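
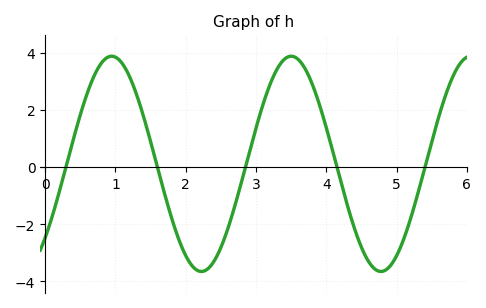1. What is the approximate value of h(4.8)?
-3.6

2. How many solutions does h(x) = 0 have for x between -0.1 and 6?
5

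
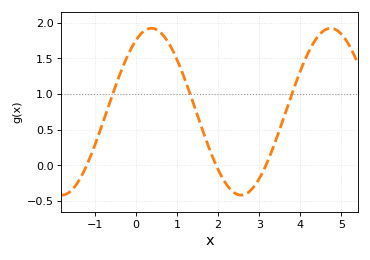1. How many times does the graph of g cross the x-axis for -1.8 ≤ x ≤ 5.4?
3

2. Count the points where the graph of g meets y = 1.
3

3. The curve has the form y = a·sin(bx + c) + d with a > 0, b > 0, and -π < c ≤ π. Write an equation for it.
y = 1.17sin(1.4x + 1) + 0.75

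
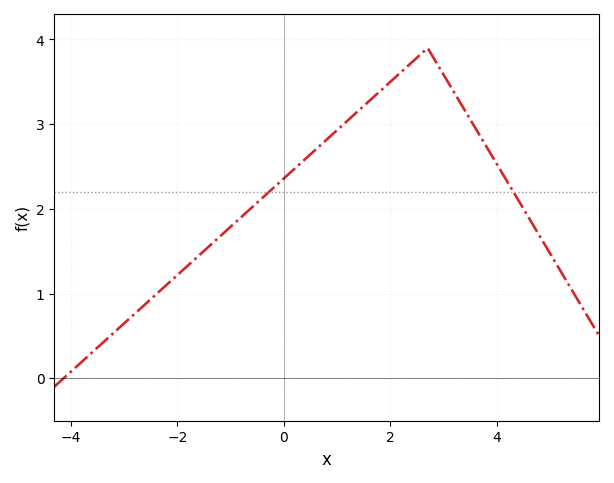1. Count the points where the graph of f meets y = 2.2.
2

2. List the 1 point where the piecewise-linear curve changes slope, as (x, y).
(2.7, 3.9)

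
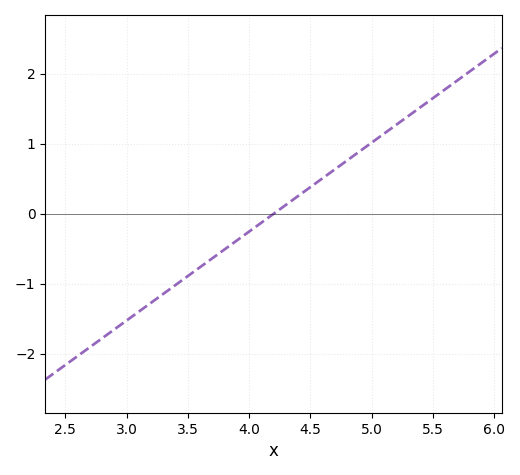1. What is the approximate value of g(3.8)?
-0.508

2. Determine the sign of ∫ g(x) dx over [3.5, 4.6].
negative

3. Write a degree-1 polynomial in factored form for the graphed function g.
y = 1.27(x - 4.2)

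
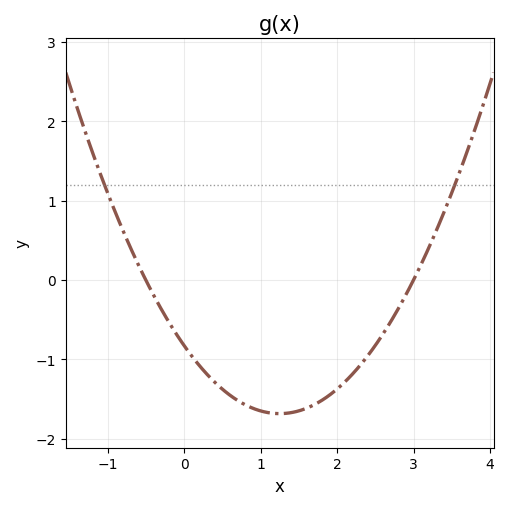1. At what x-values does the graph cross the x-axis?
-0.5, 3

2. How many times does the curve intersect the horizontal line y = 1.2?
2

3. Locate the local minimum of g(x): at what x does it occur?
1.3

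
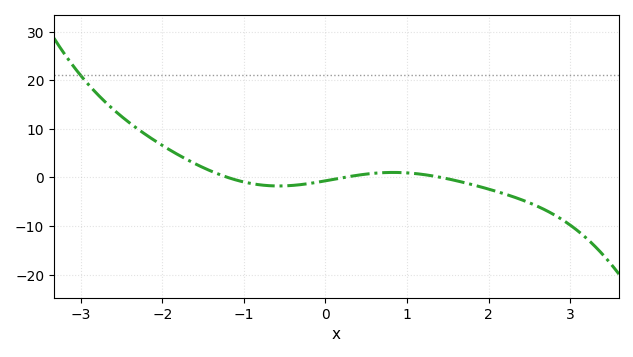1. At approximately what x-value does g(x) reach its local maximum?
0.8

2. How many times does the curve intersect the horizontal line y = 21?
1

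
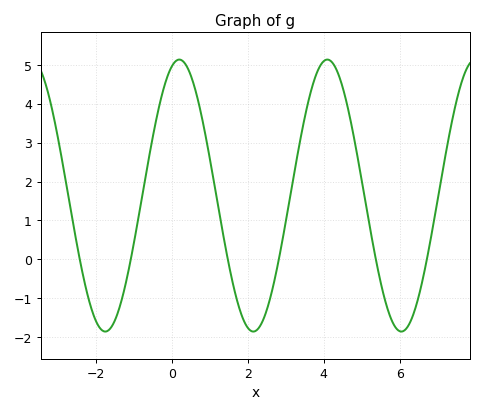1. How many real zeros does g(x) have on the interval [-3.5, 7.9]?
6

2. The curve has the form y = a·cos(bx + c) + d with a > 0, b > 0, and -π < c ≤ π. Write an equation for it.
y = 3.5cos(1.61x - 0.31) + 1.64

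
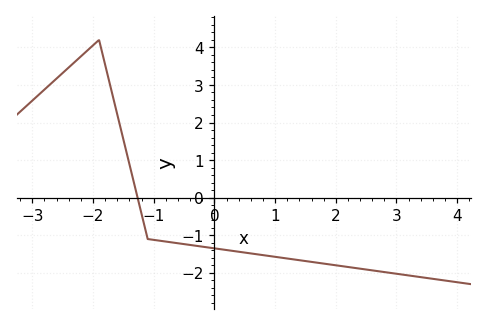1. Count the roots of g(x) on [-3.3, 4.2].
1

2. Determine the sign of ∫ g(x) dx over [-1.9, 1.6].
negative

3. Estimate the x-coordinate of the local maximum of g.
-1.9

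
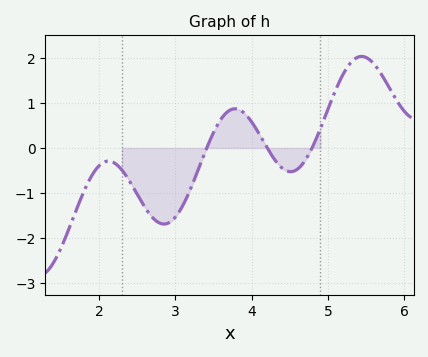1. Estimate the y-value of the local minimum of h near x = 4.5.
-0.5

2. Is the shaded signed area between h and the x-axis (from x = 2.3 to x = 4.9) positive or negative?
negative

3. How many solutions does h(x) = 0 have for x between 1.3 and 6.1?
3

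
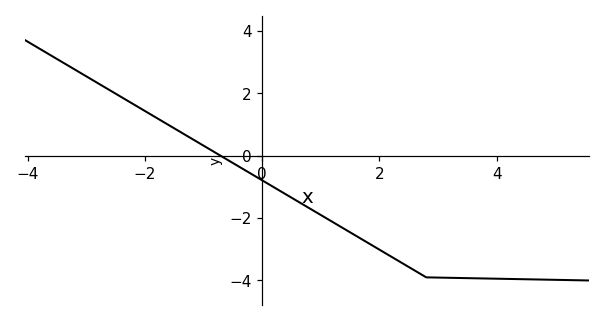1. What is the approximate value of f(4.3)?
-3.95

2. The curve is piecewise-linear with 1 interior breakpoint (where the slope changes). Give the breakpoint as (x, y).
(2.8, -3.9)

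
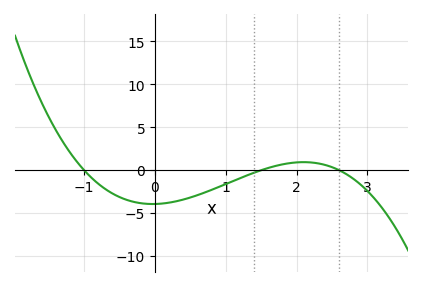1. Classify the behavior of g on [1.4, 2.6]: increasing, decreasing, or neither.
neither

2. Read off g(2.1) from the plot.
1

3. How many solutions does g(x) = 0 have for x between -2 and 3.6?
3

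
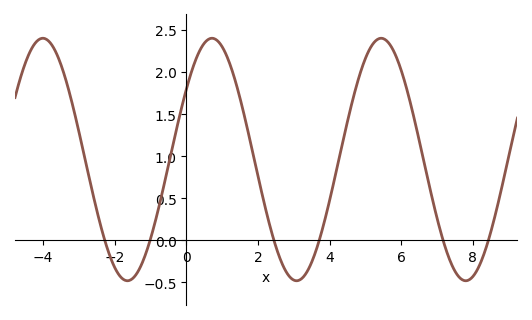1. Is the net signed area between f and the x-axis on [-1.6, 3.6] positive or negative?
positive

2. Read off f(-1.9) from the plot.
-0.4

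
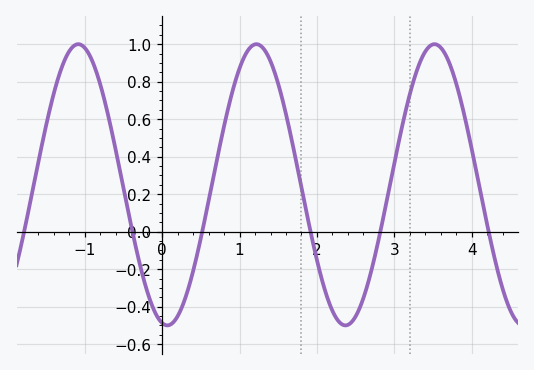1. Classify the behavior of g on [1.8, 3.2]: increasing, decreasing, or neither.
neither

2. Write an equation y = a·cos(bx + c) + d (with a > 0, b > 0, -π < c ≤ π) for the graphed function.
y = 0.75cos(2.7x + 3) + 0.25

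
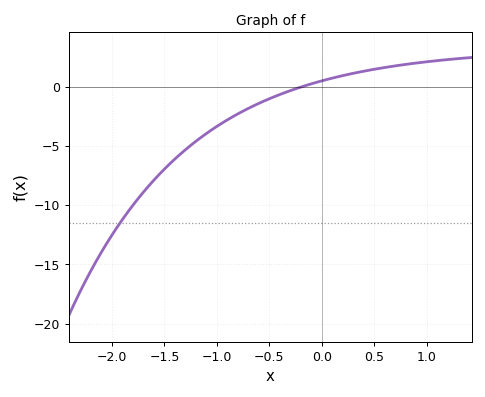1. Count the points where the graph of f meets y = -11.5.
1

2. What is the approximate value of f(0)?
0.49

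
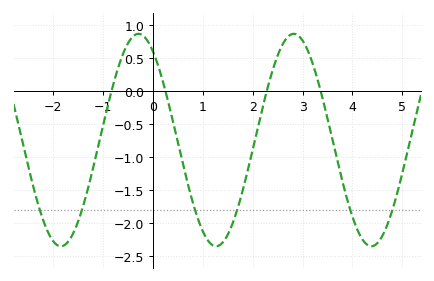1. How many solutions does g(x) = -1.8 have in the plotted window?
6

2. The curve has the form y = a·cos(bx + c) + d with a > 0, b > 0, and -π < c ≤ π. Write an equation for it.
y = 1.61cos(2.02x + 0.58) - 0.74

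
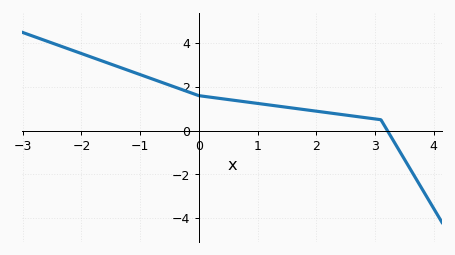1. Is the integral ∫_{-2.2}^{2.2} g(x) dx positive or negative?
positive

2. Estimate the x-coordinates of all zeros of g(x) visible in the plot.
3.21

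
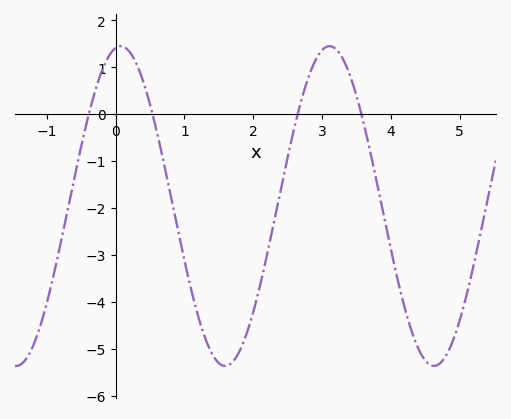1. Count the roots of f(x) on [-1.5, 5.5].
4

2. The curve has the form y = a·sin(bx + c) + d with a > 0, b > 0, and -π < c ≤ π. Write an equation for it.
y = 3.41sin(2.1x + 1.4) - 1.96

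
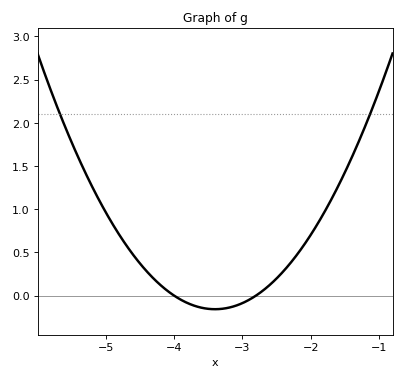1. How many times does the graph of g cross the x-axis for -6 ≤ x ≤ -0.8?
2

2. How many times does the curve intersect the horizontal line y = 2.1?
2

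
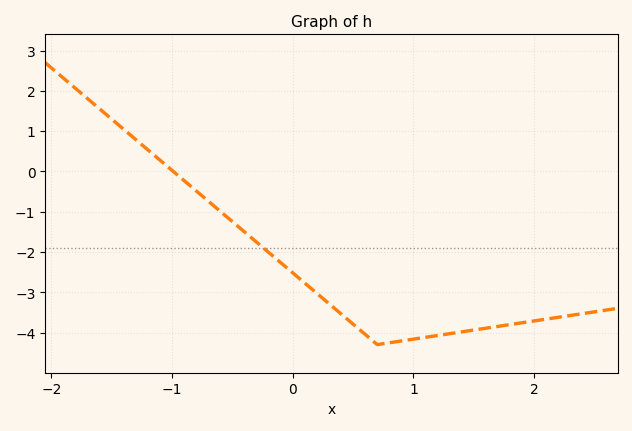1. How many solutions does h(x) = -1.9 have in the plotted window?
1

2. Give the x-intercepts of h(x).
-1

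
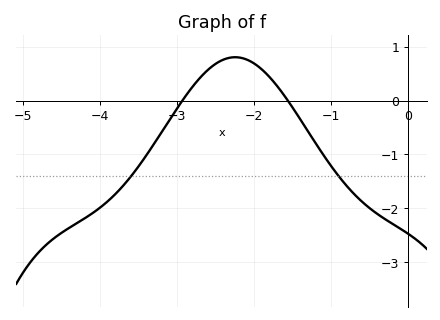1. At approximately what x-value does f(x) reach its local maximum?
-2.24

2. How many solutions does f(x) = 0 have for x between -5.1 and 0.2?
2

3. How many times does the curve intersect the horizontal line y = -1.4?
2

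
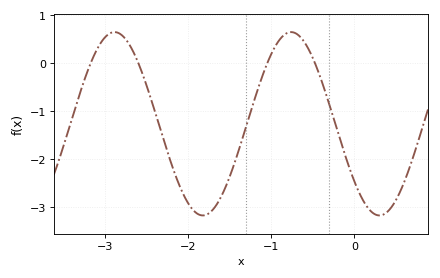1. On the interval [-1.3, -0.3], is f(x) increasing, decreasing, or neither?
neither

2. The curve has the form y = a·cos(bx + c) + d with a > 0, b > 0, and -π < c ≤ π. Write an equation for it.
y = 1.91cos(3x + 2.3) - 1.26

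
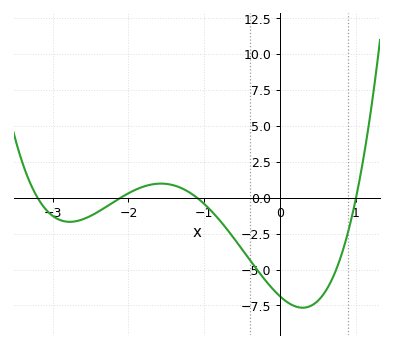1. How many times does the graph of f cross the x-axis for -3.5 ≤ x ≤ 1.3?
4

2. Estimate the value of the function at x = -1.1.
0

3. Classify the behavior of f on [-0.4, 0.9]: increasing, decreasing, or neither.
neither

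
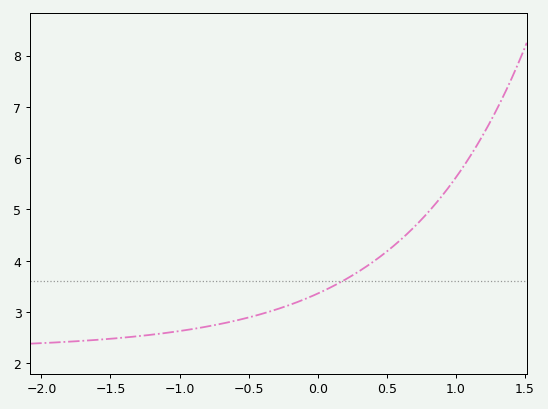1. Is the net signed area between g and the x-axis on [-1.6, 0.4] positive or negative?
positive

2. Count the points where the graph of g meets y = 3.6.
1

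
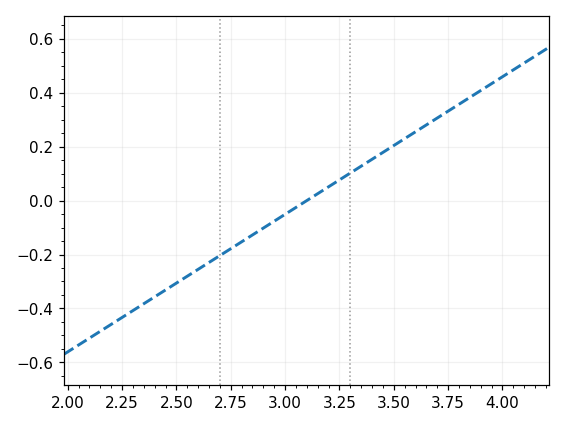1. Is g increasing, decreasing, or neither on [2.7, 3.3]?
increasing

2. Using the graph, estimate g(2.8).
-0.153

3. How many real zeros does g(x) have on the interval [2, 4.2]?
1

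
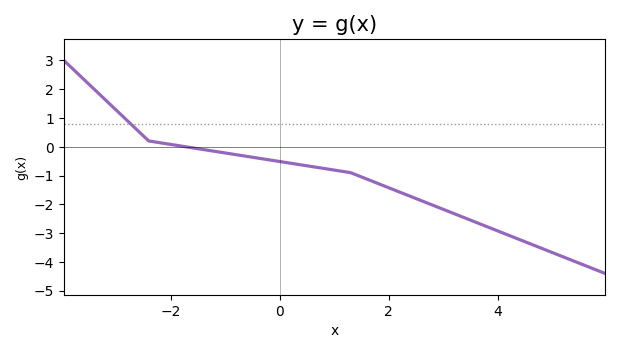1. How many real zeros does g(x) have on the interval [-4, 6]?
1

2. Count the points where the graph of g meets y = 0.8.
1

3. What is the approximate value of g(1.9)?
-1.4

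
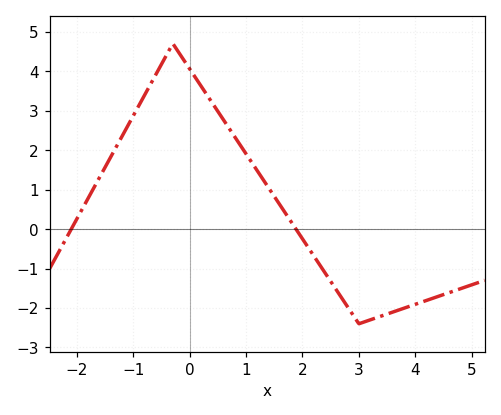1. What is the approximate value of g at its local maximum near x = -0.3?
4.7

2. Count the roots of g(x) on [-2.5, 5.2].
2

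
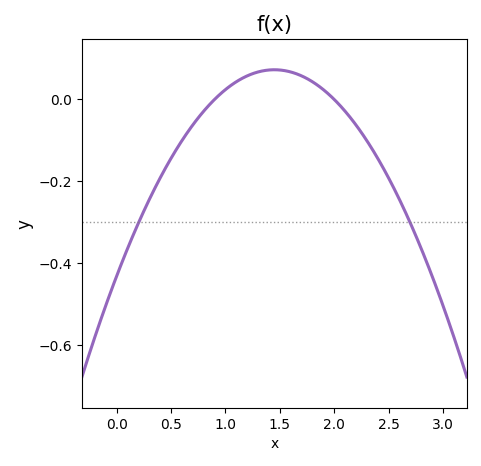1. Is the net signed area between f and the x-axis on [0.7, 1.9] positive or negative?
positive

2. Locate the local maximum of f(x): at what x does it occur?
1.45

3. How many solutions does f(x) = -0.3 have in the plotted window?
2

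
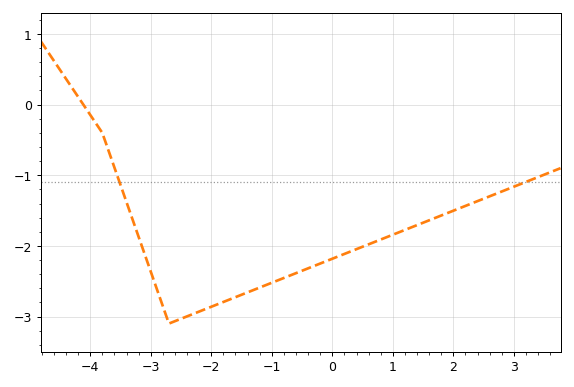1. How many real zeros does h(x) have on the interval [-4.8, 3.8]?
1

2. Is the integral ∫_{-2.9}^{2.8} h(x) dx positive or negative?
negative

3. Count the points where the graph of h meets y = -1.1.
2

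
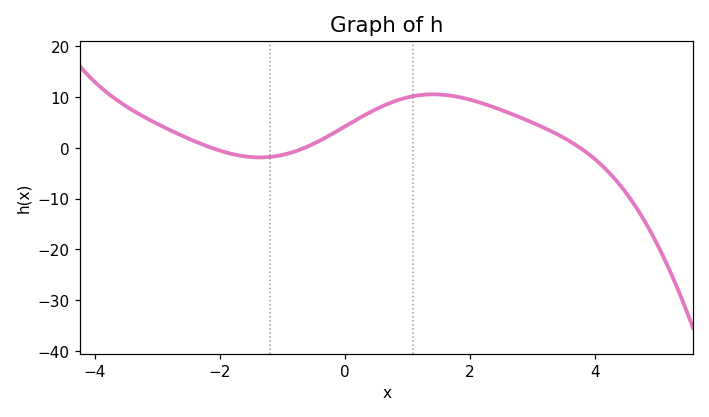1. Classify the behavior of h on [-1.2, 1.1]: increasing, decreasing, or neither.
increasing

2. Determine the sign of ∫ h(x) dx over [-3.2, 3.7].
positive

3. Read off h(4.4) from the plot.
-7.29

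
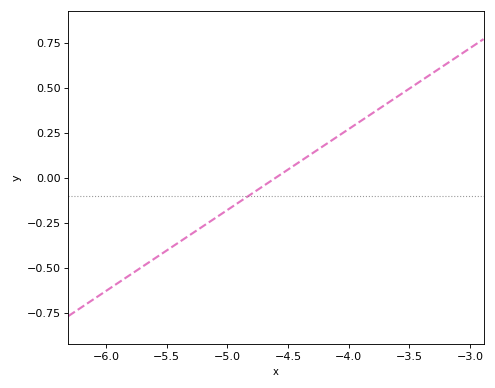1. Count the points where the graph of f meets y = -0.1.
1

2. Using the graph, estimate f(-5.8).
-0.54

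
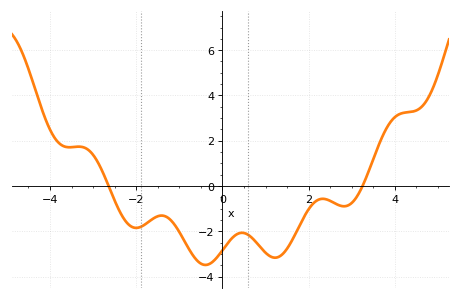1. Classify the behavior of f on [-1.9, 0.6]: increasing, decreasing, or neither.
neither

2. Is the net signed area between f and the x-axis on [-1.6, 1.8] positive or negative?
negative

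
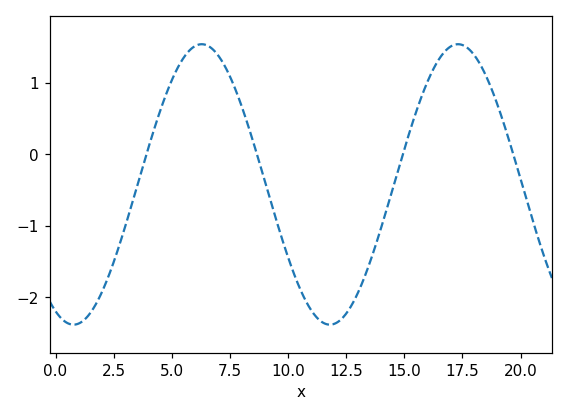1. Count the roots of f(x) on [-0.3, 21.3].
4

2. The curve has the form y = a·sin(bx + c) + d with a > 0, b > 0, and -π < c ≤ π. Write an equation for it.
y = 1.96sin(0.57x - 2.01) - 0.42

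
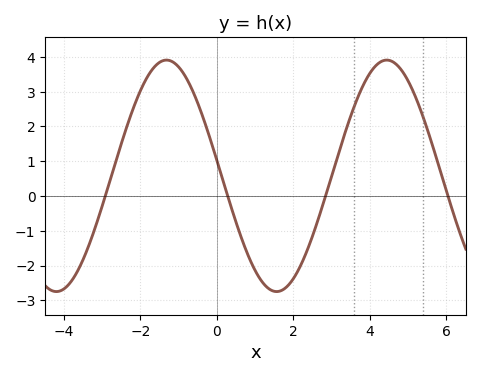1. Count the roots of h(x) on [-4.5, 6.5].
4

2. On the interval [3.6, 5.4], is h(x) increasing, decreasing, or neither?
neither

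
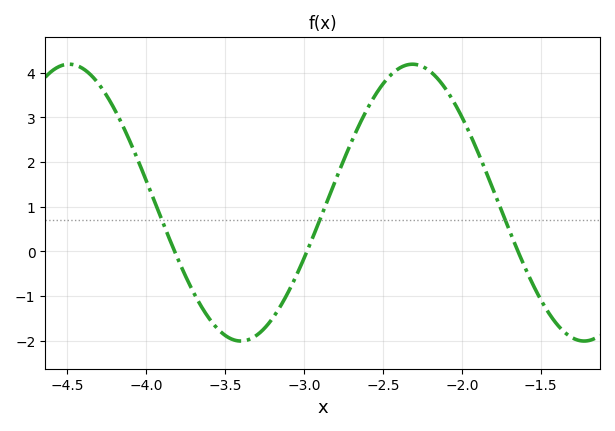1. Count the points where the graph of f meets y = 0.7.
3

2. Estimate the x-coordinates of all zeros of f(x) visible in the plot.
-3.82, -2.98, -1.64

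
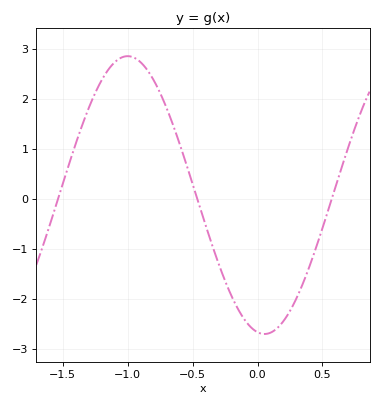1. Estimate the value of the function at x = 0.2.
-2.4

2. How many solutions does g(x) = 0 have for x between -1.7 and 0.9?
3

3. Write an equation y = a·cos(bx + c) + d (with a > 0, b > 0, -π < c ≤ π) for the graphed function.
y = 2.78cos(3x + 3) + 0.08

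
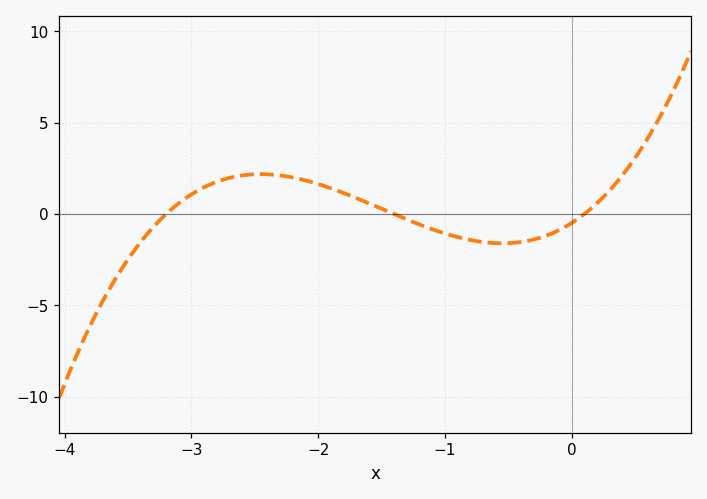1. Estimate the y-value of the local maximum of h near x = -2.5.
2.19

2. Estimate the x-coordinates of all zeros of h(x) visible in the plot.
-3.2, -1.4, 0.1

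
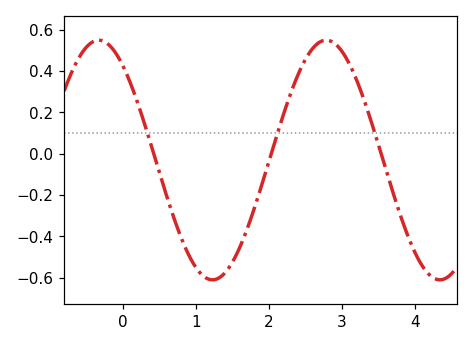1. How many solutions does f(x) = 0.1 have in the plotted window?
3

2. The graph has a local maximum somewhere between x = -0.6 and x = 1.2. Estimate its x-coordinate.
-0.327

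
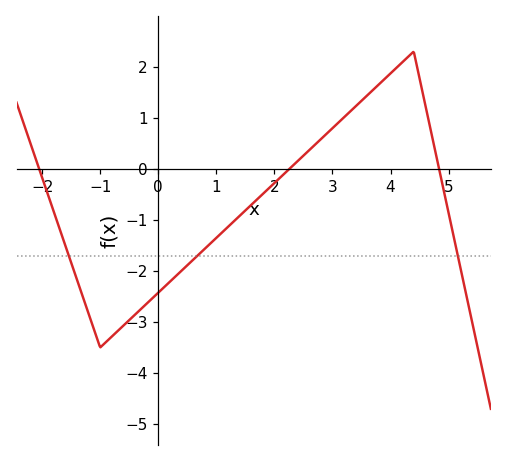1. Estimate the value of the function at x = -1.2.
-2.8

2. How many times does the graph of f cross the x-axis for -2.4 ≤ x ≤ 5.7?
3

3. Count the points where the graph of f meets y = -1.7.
3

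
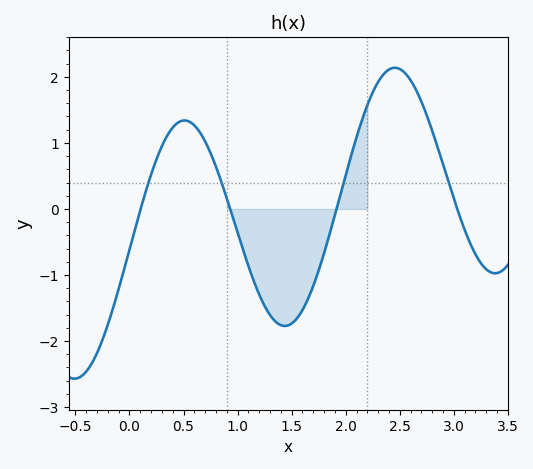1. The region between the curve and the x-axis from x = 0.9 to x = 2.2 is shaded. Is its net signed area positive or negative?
negative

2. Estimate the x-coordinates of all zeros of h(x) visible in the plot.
0.1, 0.9, 1.9, 3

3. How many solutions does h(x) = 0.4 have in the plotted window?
4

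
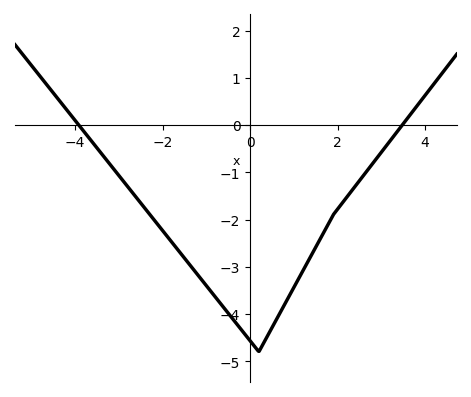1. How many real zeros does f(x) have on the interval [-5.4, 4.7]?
2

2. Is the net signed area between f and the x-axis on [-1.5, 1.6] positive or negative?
negative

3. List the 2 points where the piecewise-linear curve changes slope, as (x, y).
(0.2, -4.8); (1.9, -1.9)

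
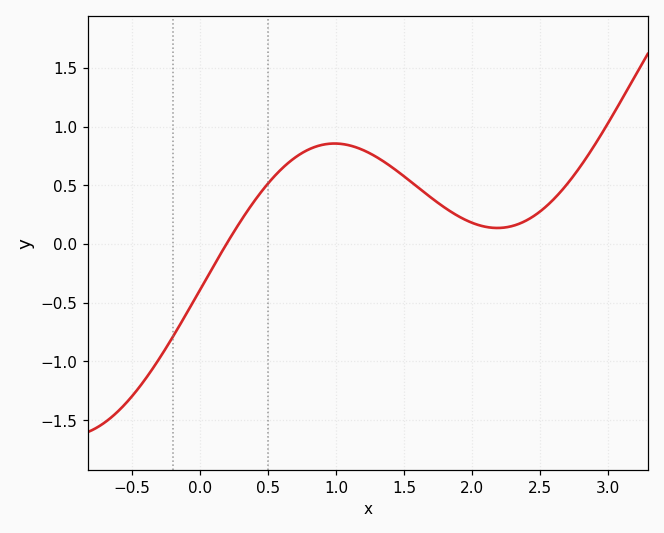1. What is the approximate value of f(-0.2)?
-0.793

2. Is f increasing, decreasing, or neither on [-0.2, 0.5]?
increasing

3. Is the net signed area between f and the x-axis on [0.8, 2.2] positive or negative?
positive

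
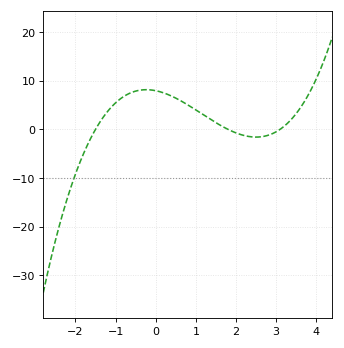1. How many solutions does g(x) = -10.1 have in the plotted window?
1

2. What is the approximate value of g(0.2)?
7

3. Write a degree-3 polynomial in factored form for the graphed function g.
y = 0.95(x + 1.5)(x - 1.8)(x - 3.1)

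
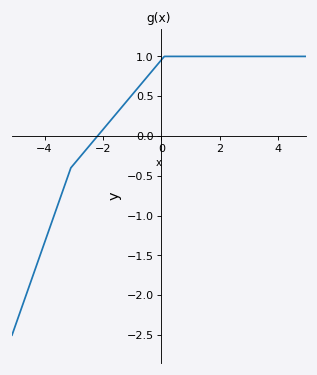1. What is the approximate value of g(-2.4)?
-0.094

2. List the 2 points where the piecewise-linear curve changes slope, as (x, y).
(-3.1, -0.4); (0.1, 1)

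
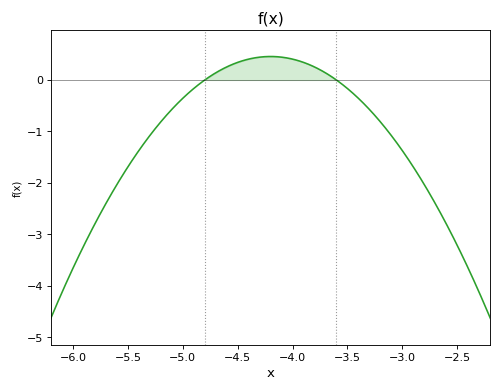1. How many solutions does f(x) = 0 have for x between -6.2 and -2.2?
2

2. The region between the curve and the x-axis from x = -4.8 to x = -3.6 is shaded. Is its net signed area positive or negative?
positive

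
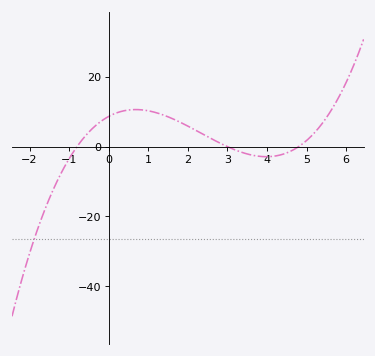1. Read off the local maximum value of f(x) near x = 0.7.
10.6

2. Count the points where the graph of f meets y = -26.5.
1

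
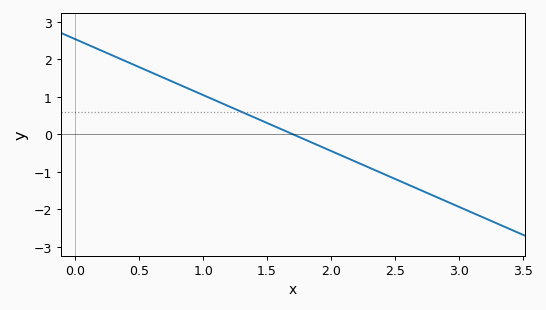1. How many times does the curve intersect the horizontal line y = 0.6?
1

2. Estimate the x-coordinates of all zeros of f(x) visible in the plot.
1.7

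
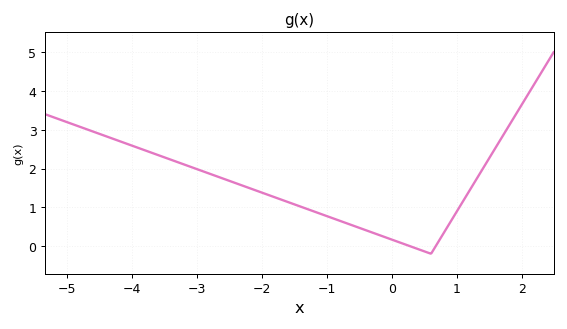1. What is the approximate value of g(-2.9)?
1.9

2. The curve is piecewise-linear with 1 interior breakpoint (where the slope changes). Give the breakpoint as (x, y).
(0.6, -0.2)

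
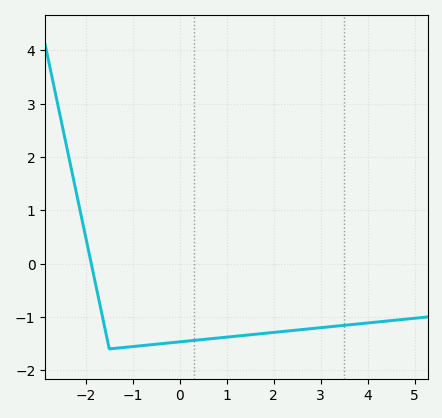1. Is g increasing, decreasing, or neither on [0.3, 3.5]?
increasing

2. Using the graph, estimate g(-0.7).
-1.5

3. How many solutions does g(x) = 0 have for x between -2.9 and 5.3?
1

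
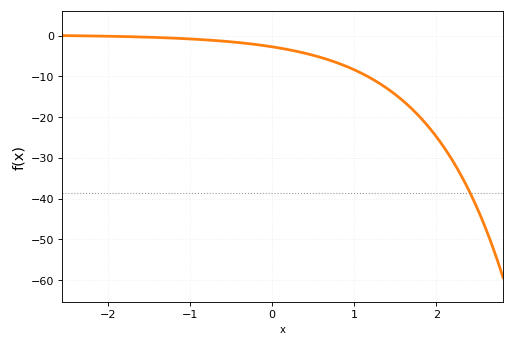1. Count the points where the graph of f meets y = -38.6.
1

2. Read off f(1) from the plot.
-8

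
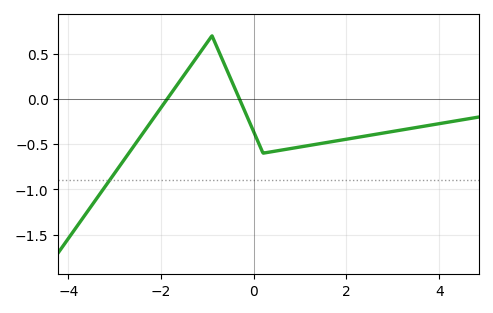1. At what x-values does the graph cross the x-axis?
-1.87, -0.308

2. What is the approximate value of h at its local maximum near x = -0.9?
0.699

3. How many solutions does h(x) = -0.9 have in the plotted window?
1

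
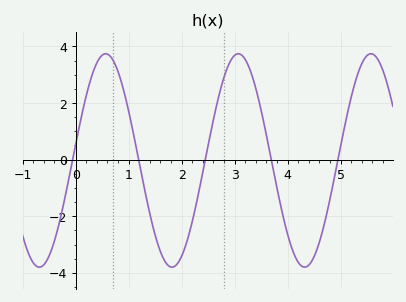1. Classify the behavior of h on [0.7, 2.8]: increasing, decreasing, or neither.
neither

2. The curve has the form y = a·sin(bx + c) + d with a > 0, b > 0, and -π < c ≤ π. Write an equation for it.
y = 3.77sin(2.5x + 0.15) - 0.03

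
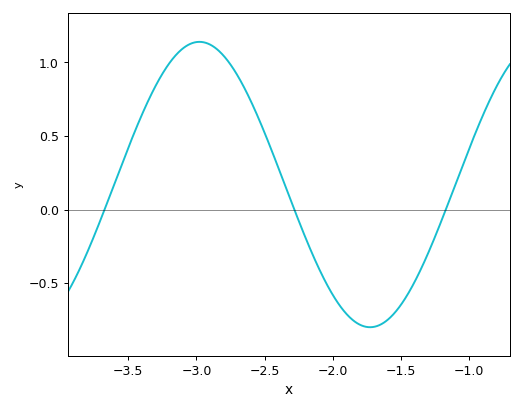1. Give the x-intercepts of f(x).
-3.65, -2.3, -1.15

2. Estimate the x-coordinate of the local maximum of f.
-3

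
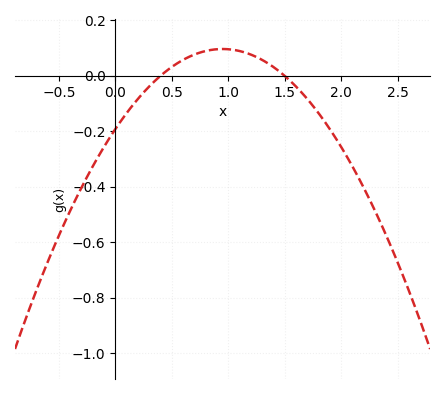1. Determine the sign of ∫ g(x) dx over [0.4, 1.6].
positive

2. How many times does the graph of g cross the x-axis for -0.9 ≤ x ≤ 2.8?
2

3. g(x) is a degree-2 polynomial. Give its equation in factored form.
y = -0.32(x - 0.4)(x - 1.5)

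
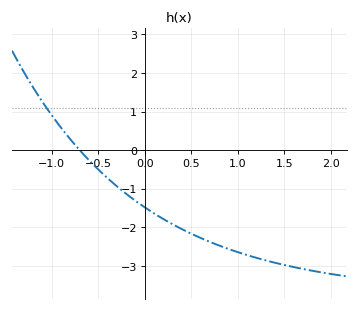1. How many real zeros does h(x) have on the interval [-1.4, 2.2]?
1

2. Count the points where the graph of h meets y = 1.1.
1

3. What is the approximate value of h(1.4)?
-2.9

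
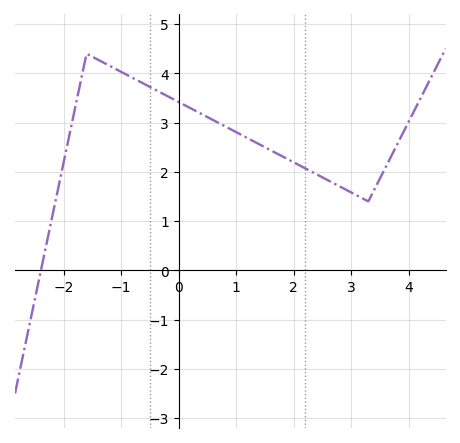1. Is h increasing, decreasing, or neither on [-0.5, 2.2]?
decreasing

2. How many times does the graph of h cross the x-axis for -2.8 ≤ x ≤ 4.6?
1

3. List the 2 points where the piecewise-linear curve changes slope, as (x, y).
(-1.6, 4.4); (3.3, 1.4)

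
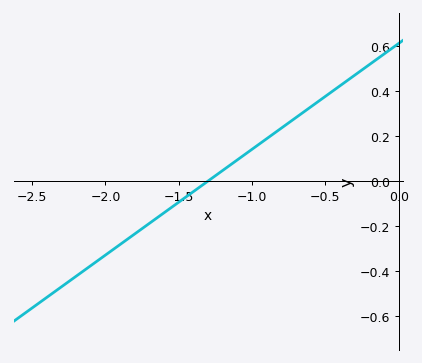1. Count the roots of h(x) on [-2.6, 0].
1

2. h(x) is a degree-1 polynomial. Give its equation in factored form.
y = 0.47(x + 1.3)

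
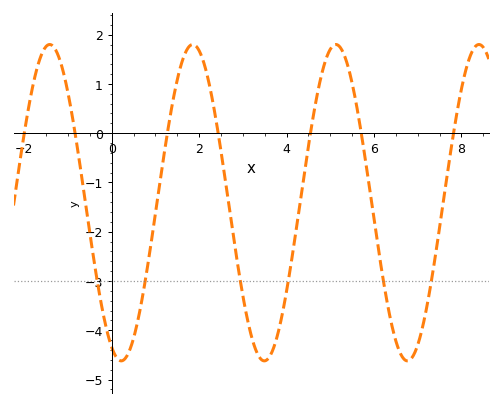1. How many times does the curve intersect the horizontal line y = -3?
6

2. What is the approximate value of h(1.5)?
1.1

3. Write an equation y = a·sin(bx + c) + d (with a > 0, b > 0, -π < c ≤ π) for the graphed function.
y = 3.21sin(1.9x - 2) - 1.41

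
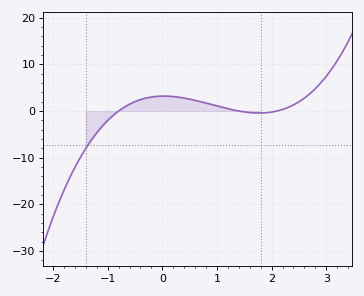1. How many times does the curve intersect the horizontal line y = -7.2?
1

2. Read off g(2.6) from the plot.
2.77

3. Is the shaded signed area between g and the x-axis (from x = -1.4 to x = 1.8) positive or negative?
positive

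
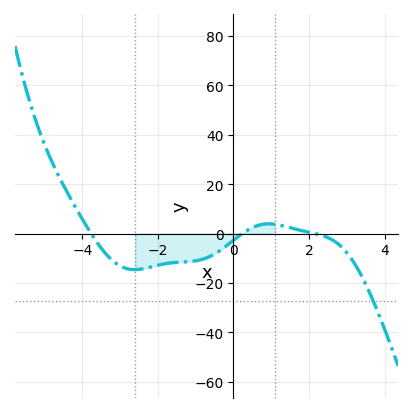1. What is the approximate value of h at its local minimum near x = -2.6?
-14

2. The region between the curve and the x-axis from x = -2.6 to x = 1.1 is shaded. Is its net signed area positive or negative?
negative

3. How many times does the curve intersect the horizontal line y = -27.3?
1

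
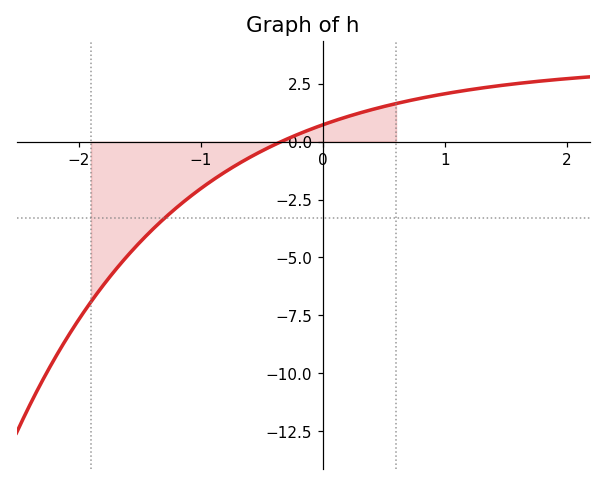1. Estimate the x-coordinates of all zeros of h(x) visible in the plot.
-0.3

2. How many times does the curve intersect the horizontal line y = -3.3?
1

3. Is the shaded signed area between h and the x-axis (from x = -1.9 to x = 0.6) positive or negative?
negative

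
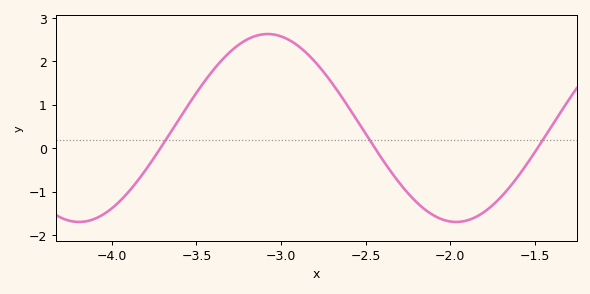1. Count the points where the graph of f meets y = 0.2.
3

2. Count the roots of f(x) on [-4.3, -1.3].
3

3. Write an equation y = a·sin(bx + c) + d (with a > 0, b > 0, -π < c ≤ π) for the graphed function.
y = 2.16sin(2.82x - 2.31) + 0.47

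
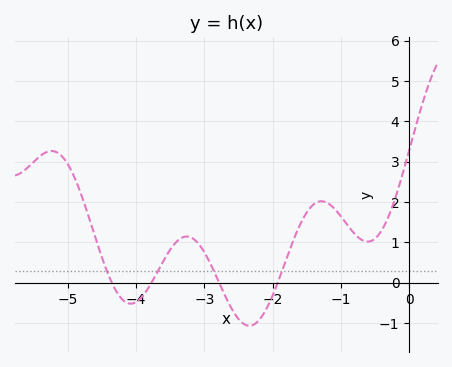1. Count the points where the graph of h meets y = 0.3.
4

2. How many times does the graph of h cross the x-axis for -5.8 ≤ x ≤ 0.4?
4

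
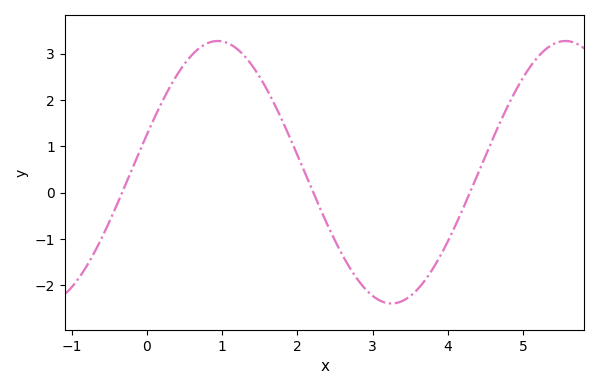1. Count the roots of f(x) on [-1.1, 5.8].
3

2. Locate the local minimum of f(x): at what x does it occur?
3.3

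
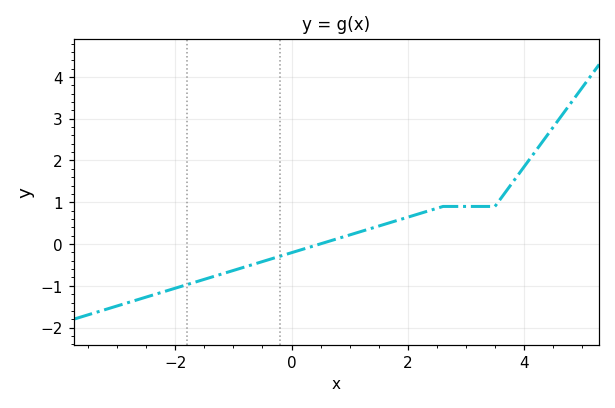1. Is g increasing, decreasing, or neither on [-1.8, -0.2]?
increasing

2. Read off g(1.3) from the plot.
0.347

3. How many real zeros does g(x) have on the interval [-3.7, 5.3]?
1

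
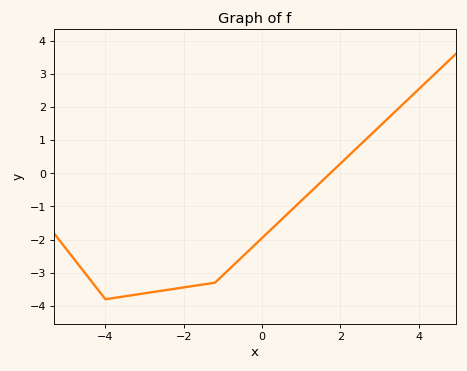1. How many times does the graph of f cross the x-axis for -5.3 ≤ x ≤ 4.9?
1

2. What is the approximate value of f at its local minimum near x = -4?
-3.8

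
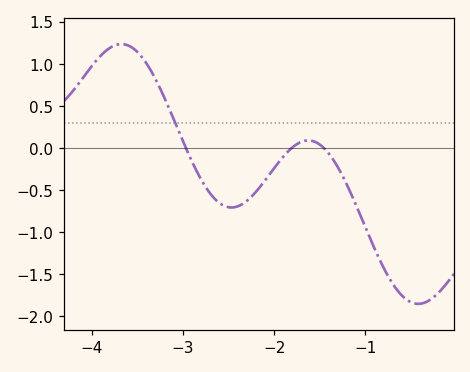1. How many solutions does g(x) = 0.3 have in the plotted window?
1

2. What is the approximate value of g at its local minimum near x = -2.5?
-0.709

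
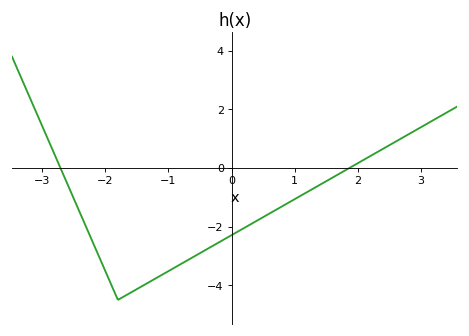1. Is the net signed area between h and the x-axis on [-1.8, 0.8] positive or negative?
negative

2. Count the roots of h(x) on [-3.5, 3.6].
2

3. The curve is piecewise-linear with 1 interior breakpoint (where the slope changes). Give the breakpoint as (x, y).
(-1.8, -4.5)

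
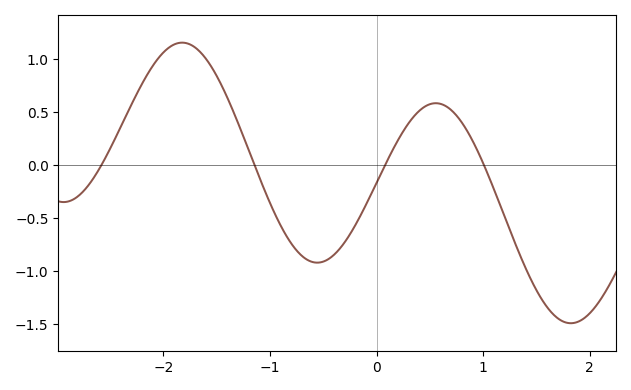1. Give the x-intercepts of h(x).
-2.58, -1.14, 0.08, 1.01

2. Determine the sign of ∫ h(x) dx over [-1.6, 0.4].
negative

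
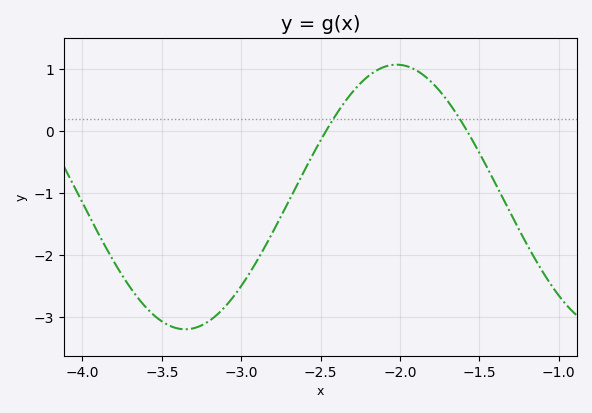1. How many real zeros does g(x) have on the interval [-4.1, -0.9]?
2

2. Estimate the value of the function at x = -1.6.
0.1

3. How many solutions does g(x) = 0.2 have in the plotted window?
2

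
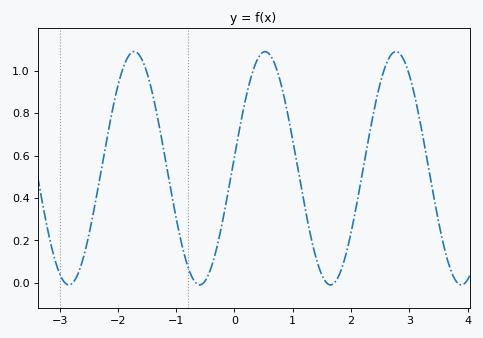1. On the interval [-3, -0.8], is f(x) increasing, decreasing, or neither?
neither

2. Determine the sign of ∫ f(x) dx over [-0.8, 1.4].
positive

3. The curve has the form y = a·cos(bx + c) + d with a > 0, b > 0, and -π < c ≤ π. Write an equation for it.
y = 0.55cos(2.8x - 1.47) + 0.54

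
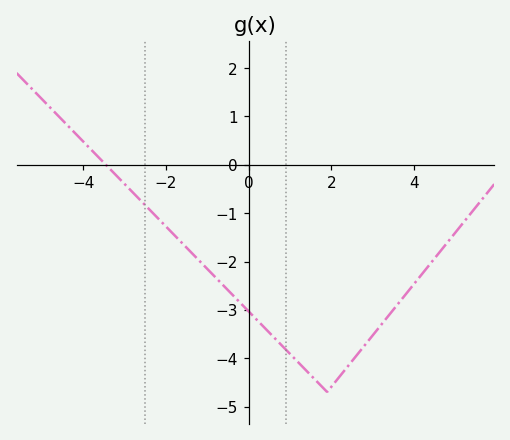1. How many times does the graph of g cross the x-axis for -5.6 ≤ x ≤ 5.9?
1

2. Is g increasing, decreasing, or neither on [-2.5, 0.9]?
decreasing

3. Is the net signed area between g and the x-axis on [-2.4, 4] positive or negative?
negative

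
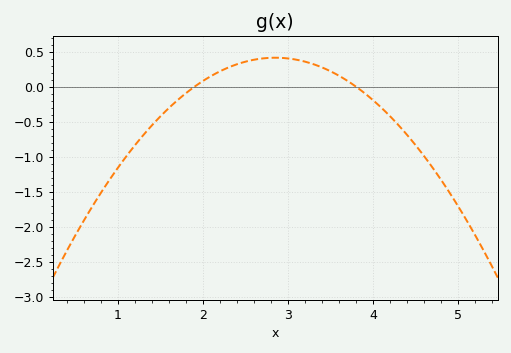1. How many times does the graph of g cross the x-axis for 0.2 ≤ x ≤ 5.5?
2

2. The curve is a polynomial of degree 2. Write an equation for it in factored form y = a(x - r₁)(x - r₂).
y = -0.46(x - 1.9)(x - 3.8)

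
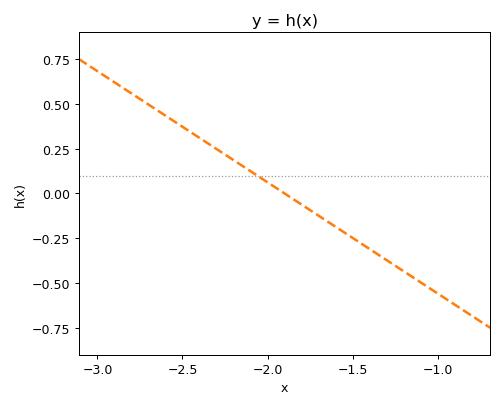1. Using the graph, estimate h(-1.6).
-0.186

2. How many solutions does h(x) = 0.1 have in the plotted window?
1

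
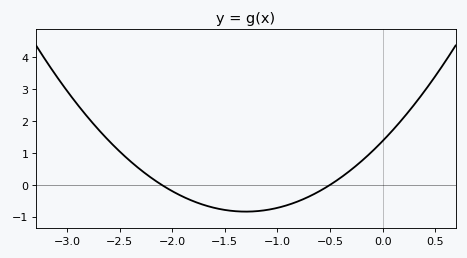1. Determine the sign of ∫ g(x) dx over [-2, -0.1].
negative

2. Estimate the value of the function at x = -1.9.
-0.4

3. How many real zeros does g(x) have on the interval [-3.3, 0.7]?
2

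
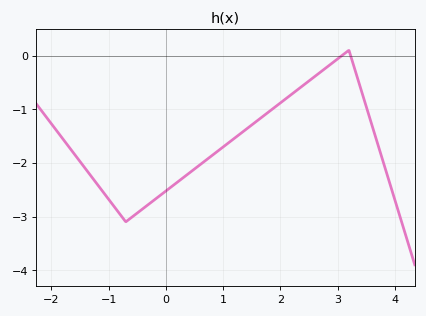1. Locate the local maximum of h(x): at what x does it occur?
3.2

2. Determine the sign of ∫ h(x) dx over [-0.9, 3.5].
negative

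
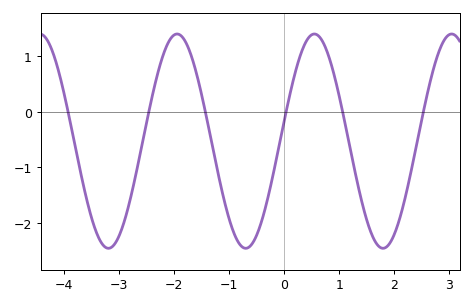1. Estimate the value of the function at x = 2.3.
-1.1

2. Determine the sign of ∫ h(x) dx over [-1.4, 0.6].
negative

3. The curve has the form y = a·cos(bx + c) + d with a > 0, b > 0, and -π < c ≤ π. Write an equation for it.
y = 1.93cos(2.5x - 1.4) - 0.53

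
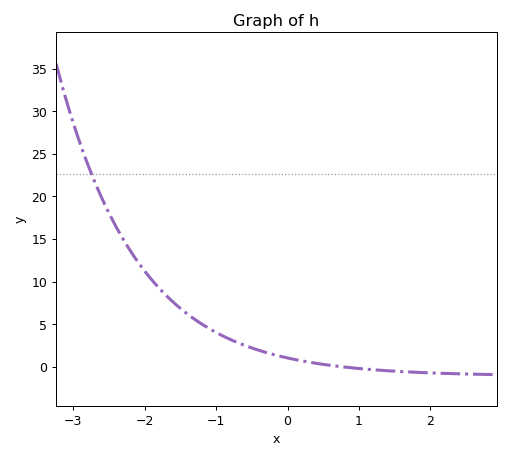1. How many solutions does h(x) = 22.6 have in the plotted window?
1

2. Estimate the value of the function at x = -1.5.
6.85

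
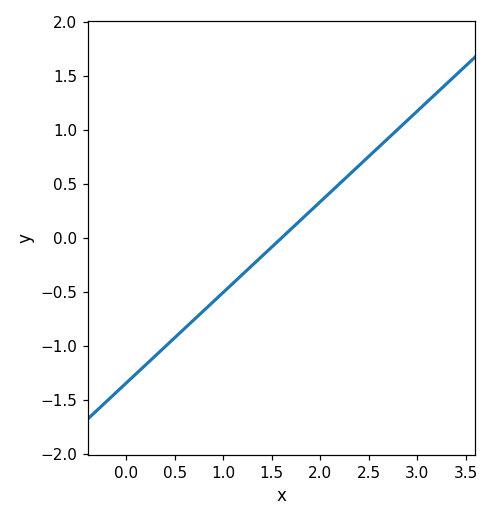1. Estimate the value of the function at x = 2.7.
0.924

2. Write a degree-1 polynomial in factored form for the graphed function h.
y = 0.84(x - 1.6)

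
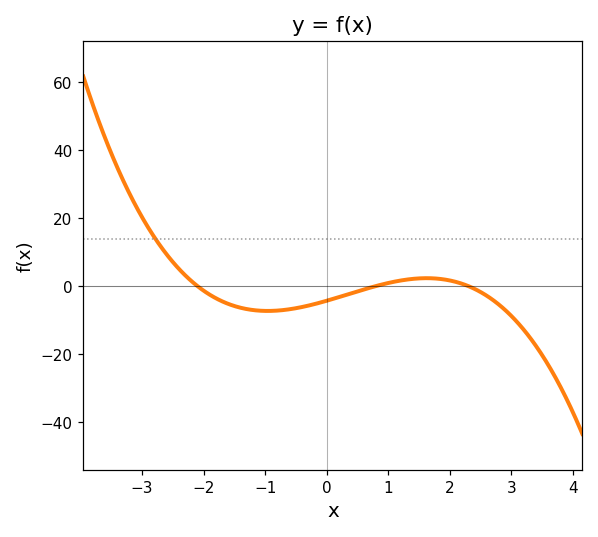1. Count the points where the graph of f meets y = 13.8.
1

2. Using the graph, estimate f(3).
-8.8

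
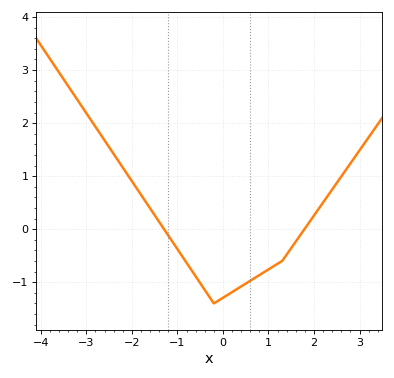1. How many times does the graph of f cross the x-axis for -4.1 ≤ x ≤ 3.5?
2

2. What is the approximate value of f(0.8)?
-0.9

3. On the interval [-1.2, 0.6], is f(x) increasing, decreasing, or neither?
neither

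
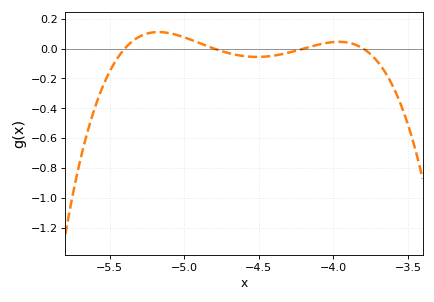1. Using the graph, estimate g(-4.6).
-0.06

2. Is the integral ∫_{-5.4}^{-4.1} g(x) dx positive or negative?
positive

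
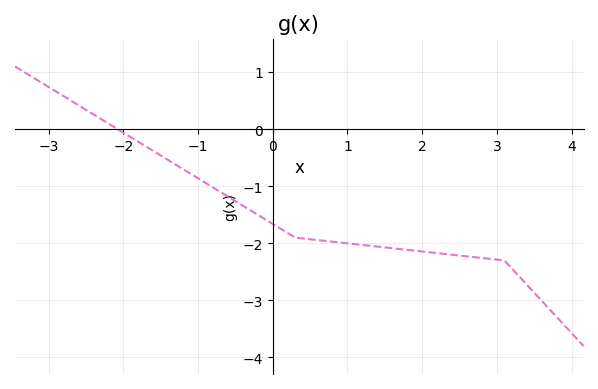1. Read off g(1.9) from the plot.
-2.13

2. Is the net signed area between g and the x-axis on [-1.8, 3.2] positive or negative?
negative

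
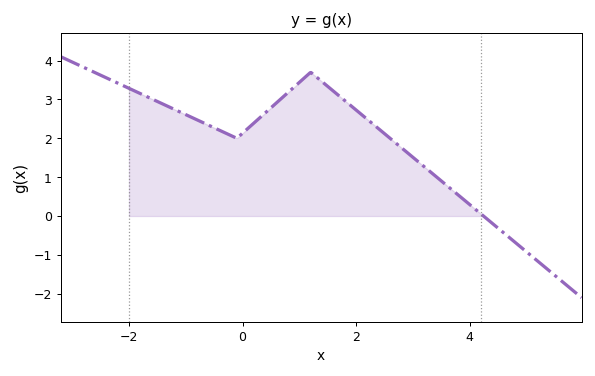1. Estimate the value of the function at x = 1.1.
3.57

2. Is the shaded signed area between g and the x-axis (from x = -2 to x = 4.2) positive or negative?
positive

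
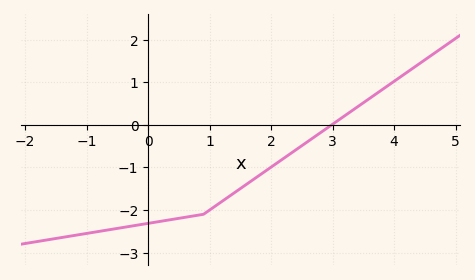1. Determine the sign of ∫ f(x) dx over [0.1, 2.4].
negative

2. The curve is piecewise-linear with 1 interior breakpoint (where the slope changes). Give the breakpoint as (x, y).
(0.9, -2.1)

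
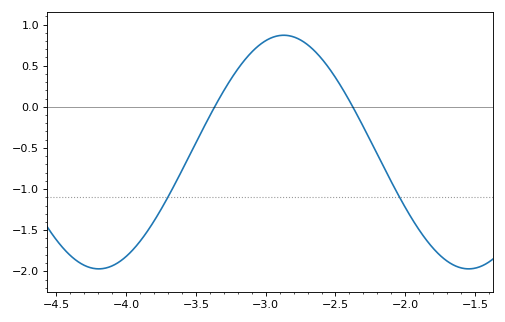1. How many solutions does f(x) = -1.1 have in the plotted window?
2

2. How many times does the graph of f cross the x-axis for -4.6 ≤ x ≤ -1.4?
2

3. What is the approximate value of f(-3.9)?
-1.63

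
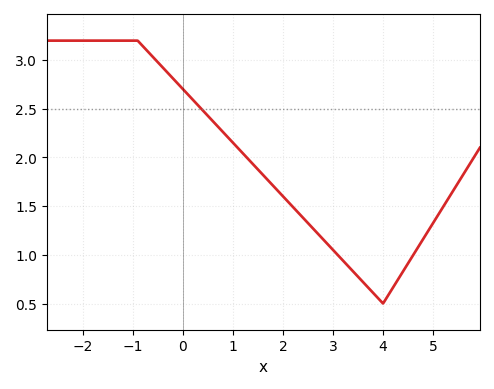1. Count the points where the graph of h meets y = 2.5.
1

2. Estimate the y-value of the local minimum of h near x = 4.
0.5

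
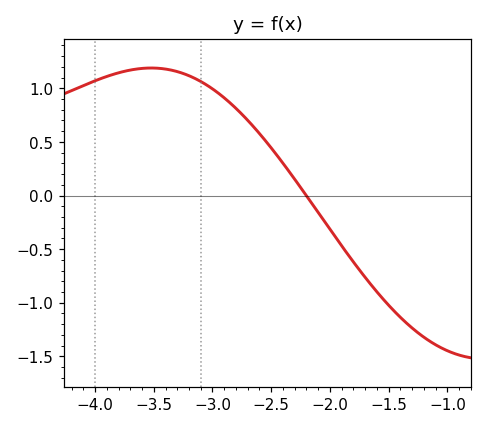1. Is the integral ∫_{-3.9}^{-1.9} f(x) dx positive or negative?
positive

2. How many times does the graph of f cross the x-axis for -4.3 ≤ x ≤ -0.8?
1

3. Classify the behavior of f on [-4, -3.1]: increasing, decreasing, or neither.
neither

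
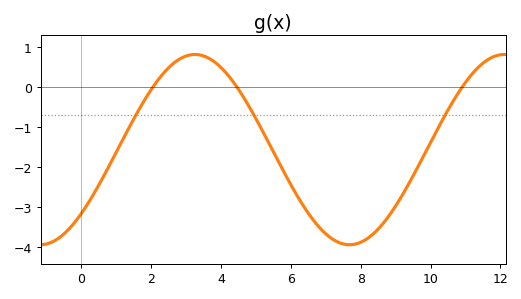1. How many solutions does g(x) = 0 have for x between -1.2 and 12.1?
3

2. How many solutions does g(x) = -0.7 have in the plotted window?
3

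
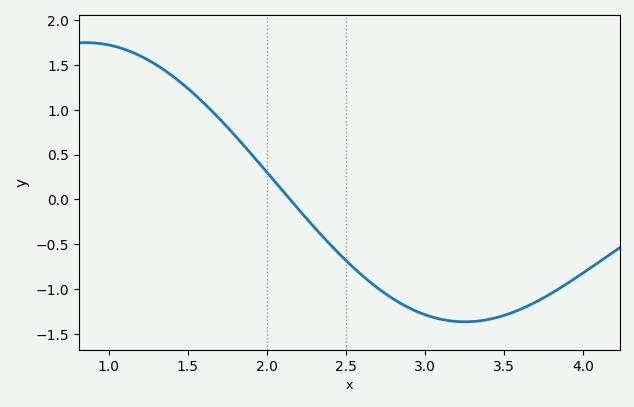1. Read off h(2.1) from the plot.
0.1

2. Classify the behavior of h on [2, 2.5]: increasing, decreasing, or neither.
decreasing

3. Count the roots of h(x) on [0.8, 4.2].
1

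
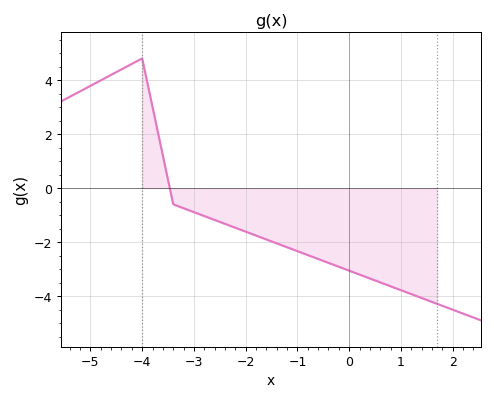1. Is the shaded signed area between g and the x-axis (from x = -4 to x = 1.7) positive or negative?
negative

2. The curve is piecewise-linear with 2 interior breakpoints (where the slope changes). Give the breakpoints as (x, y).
(-4, 4.8); (-3.4, -0.6)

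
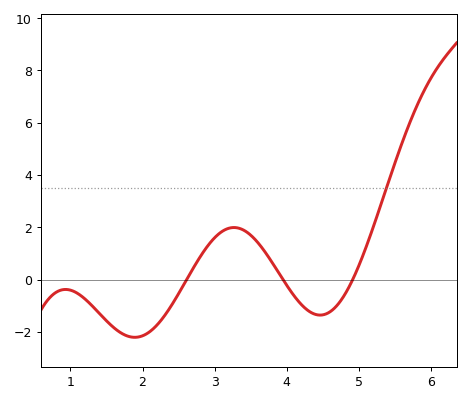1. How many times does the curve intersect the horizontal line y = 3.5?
1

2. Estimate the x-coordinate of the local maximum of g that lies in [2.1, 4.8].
3.3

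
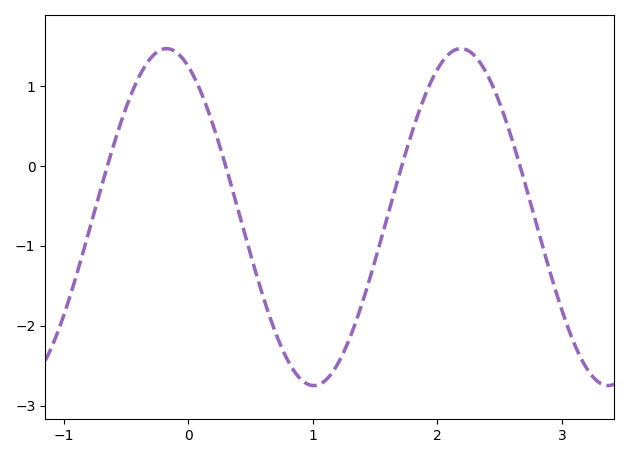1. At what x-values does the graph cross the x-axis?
-0.648, 0.301, 1.71, 2.66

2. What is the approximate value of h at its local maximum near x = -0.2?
1.47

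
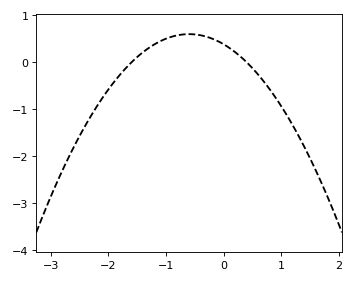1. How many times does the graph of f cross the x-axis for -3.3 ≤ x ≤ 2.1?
2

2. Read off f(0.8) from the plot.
-0.6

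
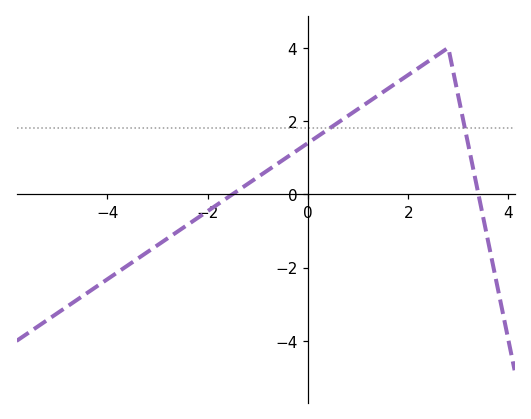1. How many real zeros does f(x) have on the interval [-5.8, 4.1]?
2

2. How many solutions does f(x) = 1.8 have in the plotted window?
2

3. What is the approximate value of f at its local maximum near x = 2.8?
4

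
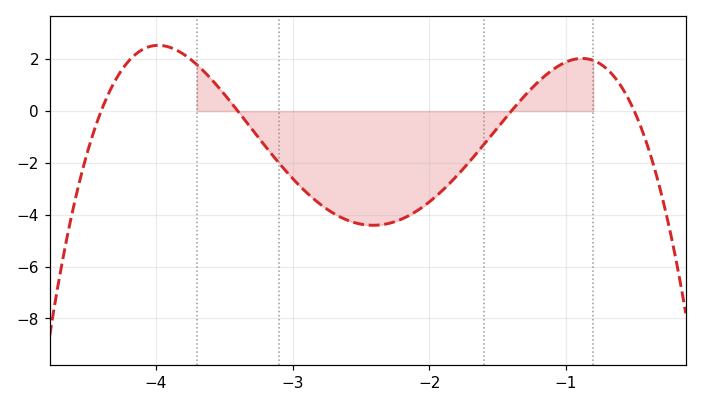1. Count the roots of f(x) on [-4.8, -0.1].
4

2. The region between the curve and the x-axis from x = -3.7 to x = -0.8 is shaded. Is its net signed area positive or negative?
negative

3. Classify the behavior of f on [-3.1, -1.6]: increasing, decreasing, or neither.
neither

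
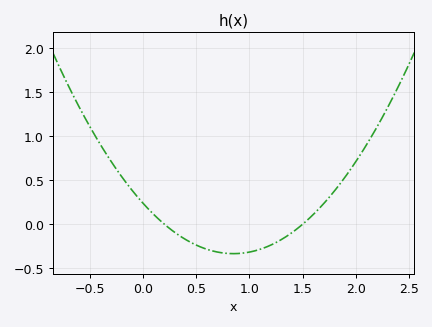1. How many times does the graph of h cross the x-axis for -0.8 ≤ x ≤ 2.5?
2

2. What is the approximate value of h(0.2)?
0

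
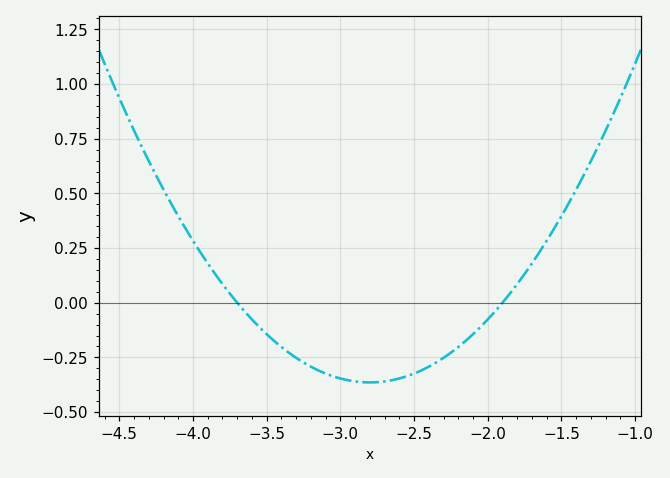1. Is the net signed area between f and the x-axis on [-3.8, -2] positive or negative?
negative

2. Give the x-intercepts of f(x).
-3.7, -1.9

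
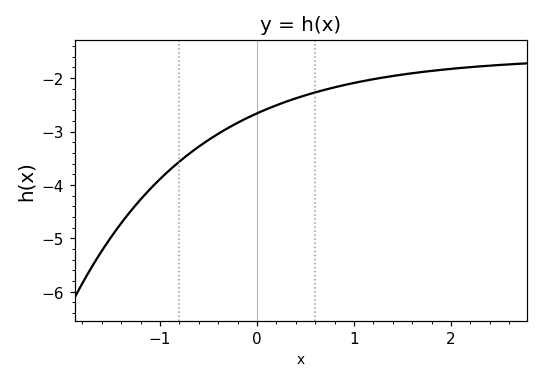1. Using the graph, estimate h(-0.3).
-2.9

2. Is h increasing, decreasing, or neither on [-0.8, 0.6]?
increasing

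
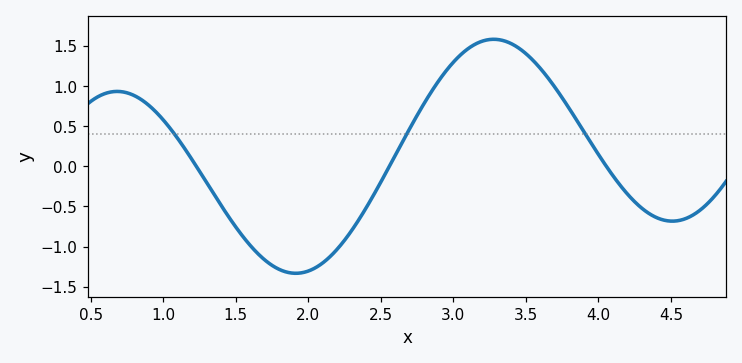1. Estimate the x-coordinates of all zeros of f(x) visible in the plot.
1.23, 2.56, 4.06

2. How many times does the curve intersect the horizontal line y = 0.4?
3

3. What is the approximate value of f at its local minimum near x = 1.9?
-1.33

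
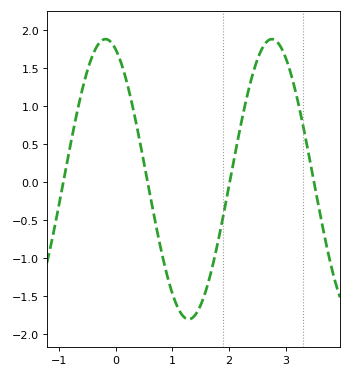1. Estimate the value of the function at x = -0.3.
1.8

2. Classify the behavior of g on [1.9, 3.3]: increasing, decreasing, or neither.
neither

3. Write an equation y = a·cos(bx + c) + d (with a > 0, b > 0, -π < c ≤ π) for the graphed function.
y = 1.84cos(2.1x + 0.39) + 0.04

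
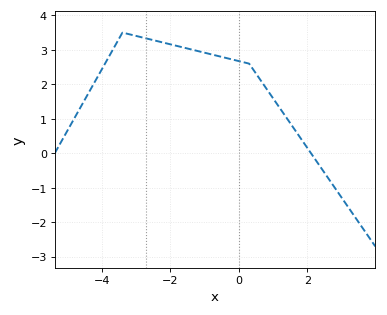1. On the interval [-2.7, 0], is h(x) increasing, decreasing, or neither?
decreasing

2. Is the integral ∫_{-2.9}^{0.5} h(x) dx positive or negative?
positive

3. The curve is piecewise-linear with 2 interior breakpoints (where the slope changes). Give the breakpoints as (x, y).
(-3.4, 3.5); (0.3, 2.6)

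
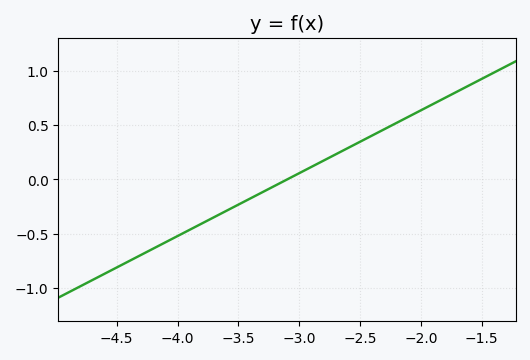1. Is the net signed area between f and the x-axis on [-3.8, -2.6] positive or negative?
negative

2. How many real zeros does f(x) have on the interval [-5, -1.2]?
1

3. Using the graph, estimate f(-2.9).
0.116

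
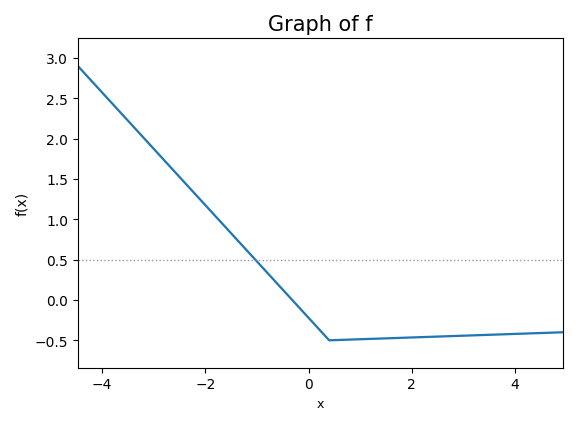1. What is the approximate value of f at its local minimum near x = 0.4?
-0.5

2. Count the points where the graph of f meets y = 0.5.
1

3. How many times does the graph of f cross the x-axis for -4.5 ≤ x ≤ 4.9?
1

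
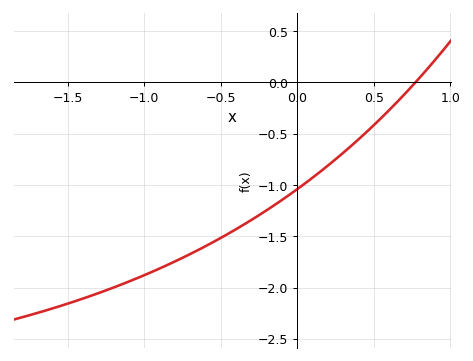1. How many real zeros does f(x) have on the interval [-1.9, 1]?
1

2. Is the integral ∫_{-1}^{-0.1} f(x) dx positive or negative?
negative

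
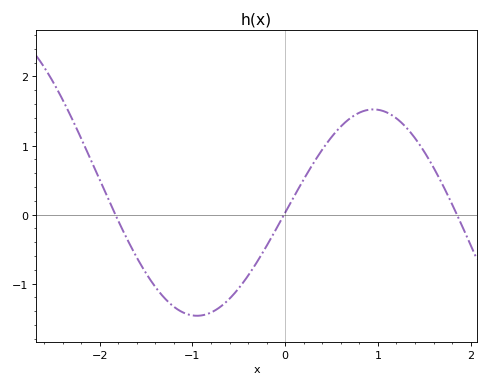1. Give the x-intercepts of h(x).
-1.8, 0, 1.9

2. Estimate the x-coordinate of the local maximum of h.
1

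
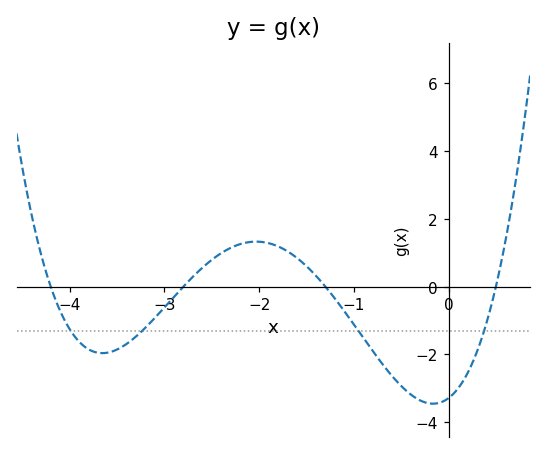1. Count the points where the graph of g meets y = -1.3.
4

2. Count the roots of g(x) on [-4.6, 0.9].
4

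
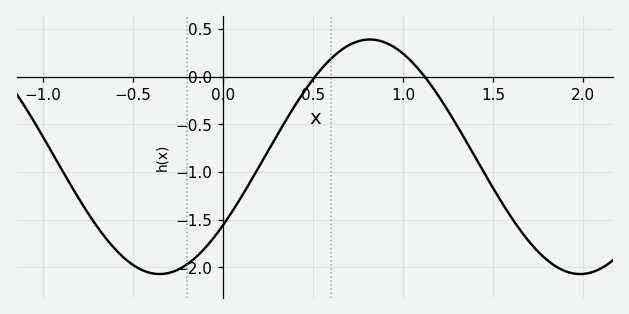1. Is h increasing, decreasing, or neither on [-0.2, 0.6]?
increasing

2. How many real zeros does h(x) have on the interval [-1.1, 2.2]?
2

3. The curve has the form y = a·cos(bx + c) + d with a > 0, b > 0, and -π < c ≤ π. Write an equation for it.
y = 1.23cos(2.7x - 2.2) - 0.84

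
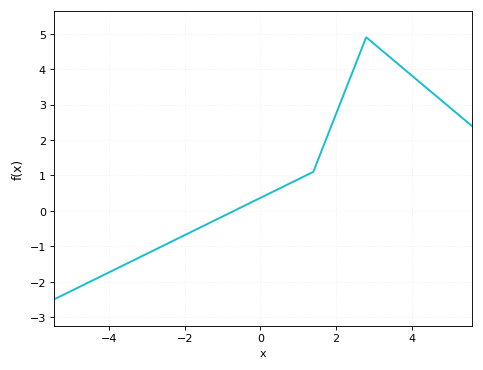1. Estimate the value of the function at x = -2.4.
-0.891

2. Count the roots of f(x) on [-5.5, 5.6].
1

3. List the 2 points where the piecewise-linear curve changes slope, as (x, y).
(1.4, 1.1); (2.8, 4.9)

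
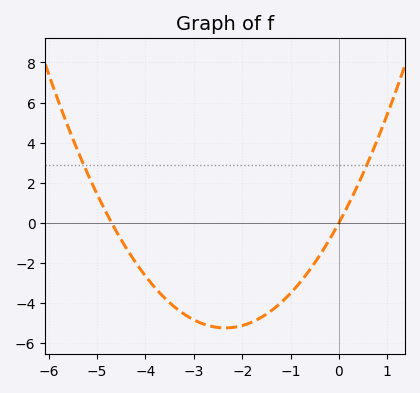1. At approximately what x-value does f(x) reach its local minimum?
-2.35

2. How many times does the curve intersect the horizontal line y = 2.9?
2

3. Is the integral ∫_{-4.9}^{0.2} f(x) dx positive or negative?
negative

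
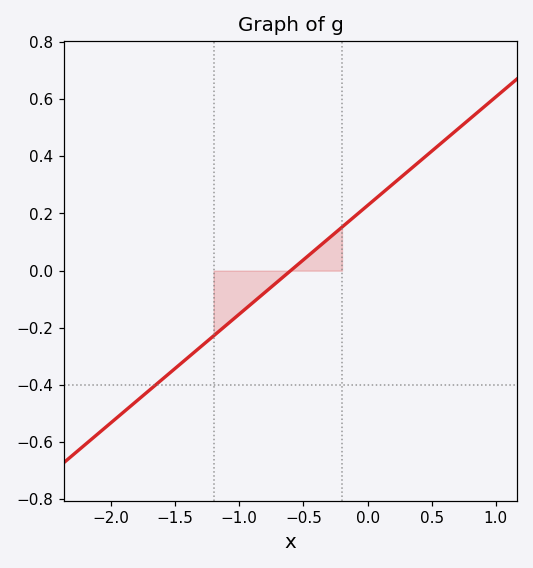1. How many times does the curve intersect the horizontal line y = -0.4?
1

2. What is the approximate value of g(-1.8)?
-0.46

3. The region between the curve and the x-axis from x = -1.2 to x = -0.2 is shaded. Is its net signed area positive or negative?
negative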